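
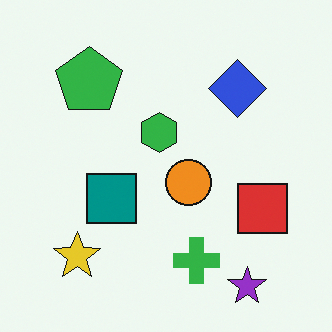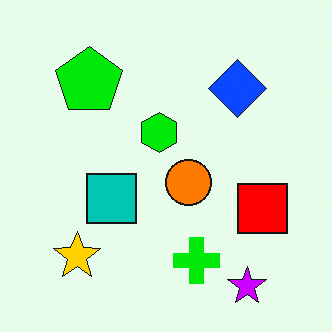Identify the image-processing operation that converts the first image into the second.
The transformation is: made much more vivid (saturation change).

All colors are more vivid — a global saturation change.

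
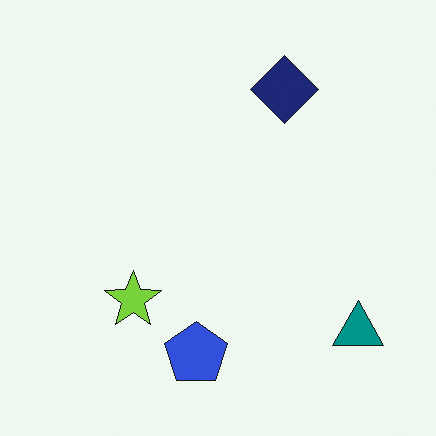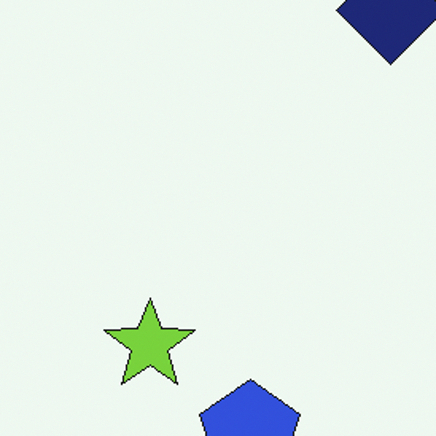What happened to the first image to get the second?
Cropped slightly and scaled back up.

The visible shapes are larger and the field of view is narrower; shapes near the original edges may be partly or wholly outside the frame — a crop-and-rescale.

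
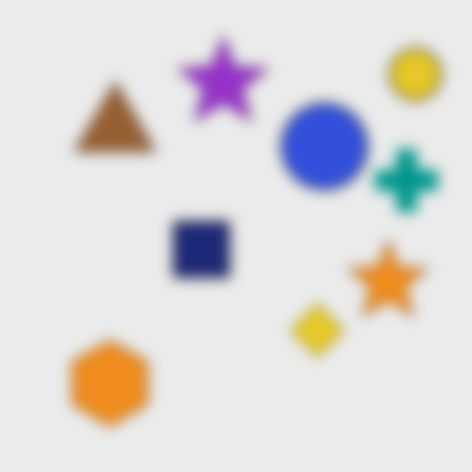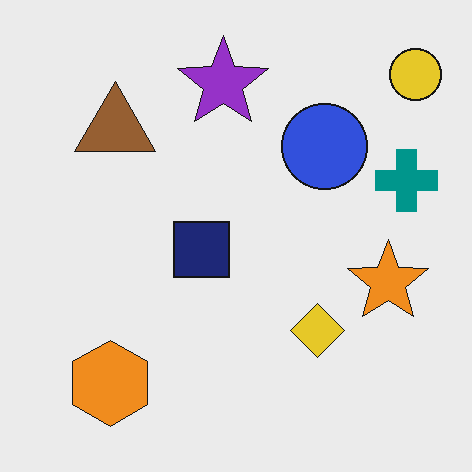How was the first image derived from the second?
Heavily blurred.

Shape edges and outlines are uniformly softened across the whole image.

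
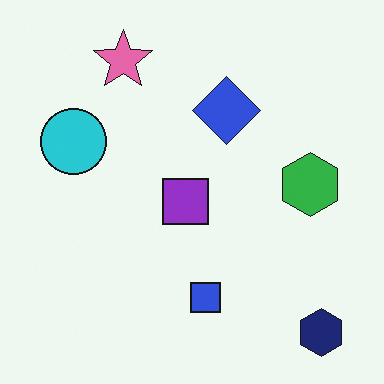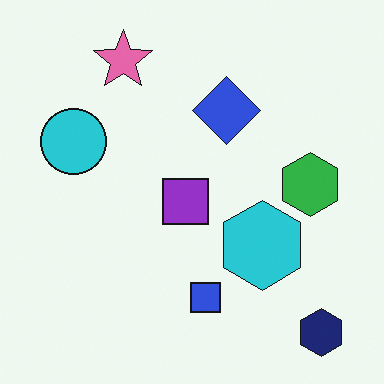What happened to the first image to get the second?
The second image is the first overlaid with an additional cyan hexagon.

A cyan hexagon appears in the second image that is absent from the first.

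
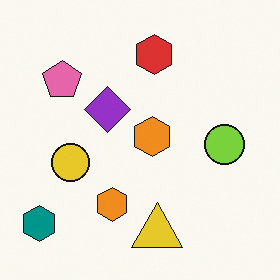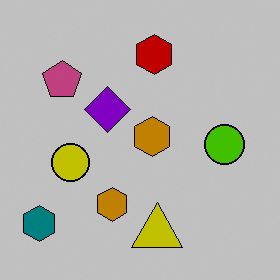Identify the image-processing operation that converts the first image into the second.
This is the original image heavily posterized to just a handful of flat colors.

Each flat color has snapped to a coarser quantized level — most visibly, the near-white background has dropped to a flat grey.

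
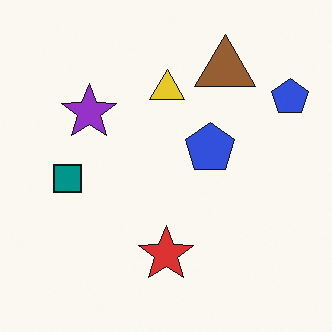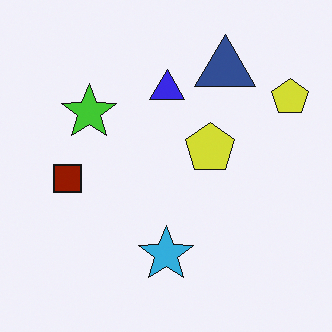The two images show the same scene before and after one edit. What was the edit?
The image was hue-shifted through roughly half the color wheel.

Every shape's color has rotated by the same amount around the hue wheel — a uniform hue shift.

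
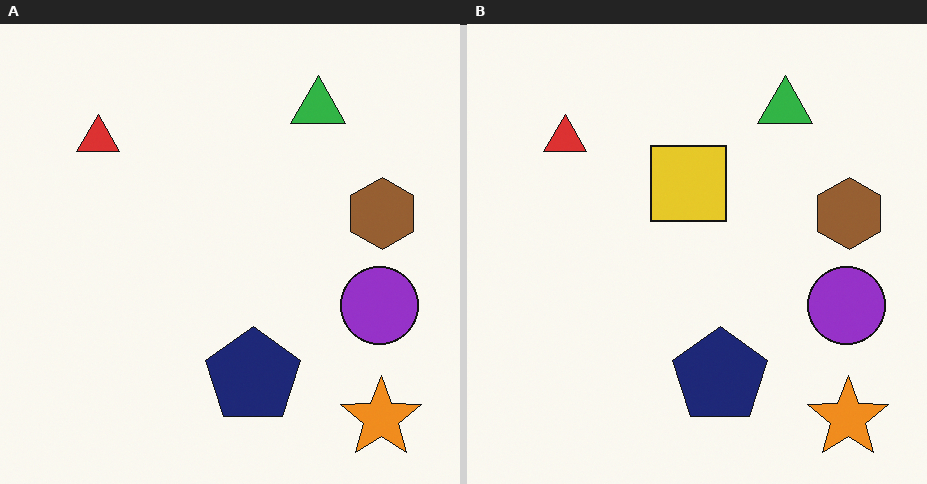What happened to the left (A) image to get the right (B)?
This is the original image overlaid with an additional yellow square.

A yellow square appears in the right (B) image that is absent from the left (A).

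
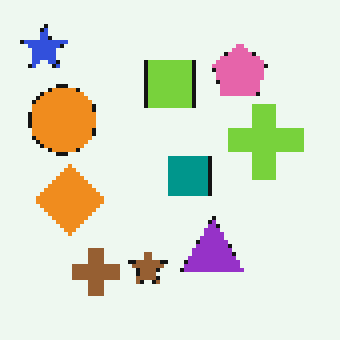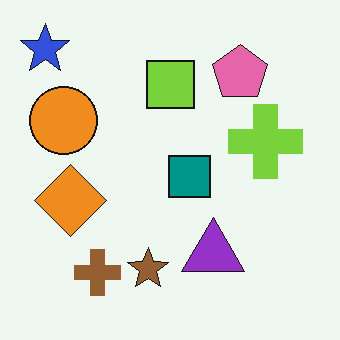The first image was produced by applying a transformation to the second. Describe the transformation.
Mildly pixelated.

Shapes are reduced to large square blocks; fine edges and outlines are lost — a downscale-then-upscale (mosaic) effect.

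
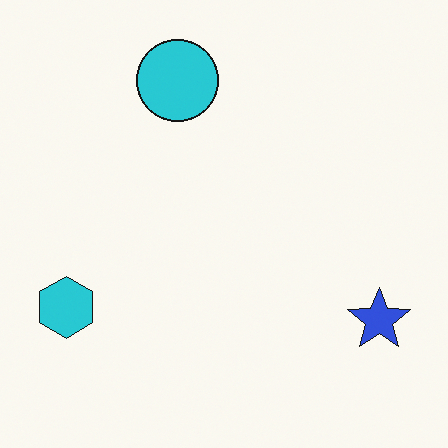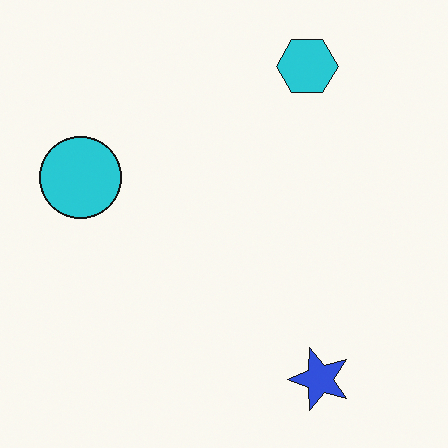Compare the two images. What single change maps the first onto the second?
The transformation is: transposed (reflected across the top-left ↔ bottom-right diagonal).

Shapes have swapped their row and column positions — what was in the top-right is now in the bottom-left — a diagonal reflection.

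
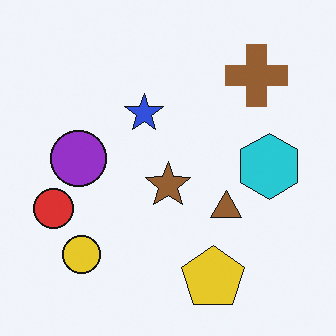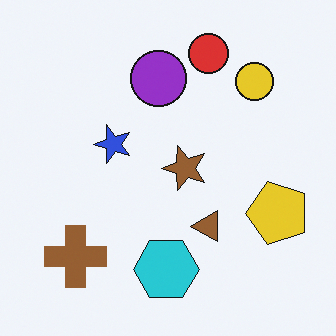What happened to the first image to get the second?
The second image is the first transposed (reflected across the top-left ↔ bottom-right diagonal).

Shapes have swapped their row and column positions — what was in the top-right is now in the bottom-left — a diagonal reflection.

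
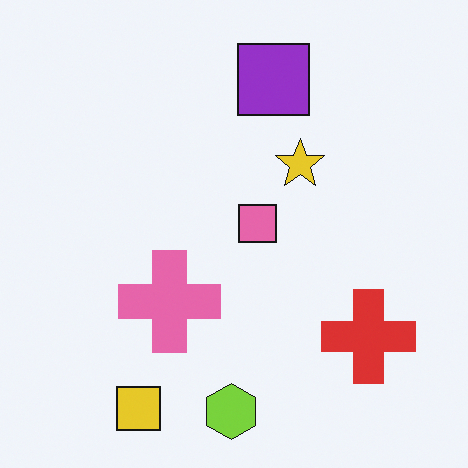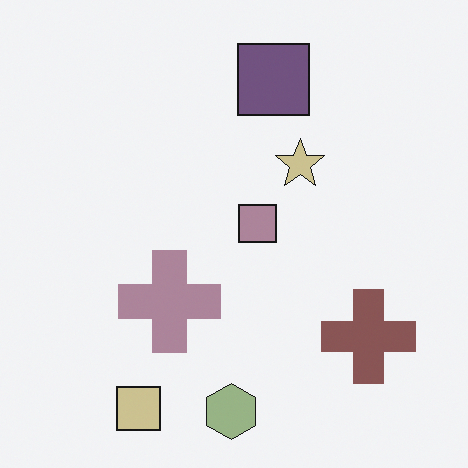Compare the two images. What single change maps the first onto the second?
This is the original image made much more muted (saturation change).

All colors are more muted and greyish — a global saturation change.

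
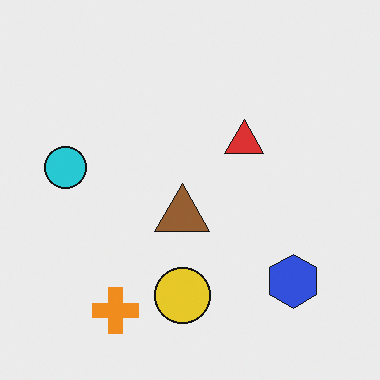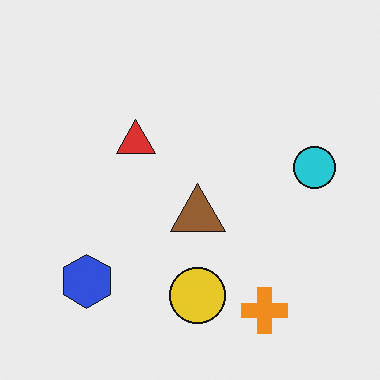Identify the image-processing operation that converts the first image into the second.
The transformation is: flipped horizontally (left ↔ right).

The cyan circle is in the left of the first image and the right of the second — shapes on opposite sides of the vertical midline have swapped in a mirror flip.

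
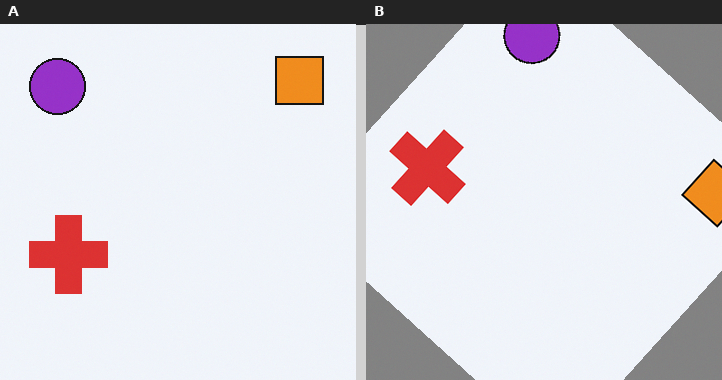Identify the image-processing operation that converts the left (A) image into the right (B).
This is the original image rotated clockwise by a large amount — several tens of degrees.

Every shape is tilted by the same angle and the image corners show triangular fill wedges — a whole-image rotation by a non-right angle.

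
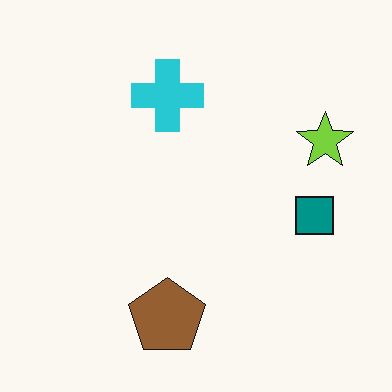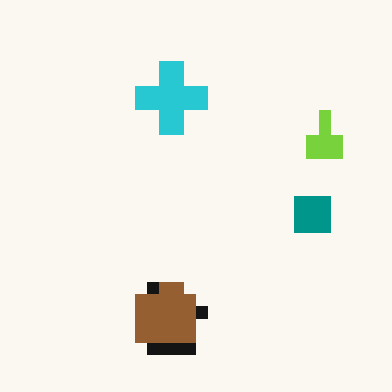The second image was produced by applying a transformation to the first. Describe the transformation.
It was coarsely pixelated.

Shapes are reduced to large square blocks; fine edges and outlines are lost — a downscale-then-upscale (mosaic) effect.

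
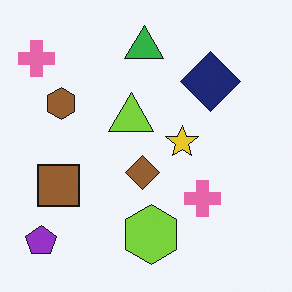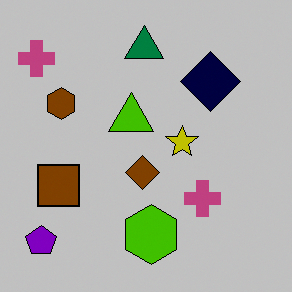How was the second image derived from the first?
This is the original image aggressively posterized.

Each flat color has snapped to a coarser quantized level — most visibly, the near-white background has dropped to a flat grey.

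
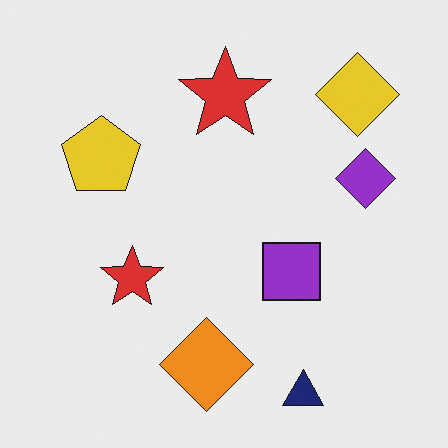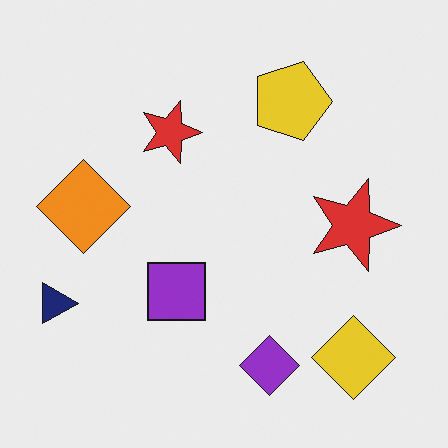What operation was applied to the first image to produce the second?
Rotated 90° clockwise.

The navy triangle sits in the bottom-right of the first image and the bottom-left of the second — consistent with a whole-image 90° clockwise rotation.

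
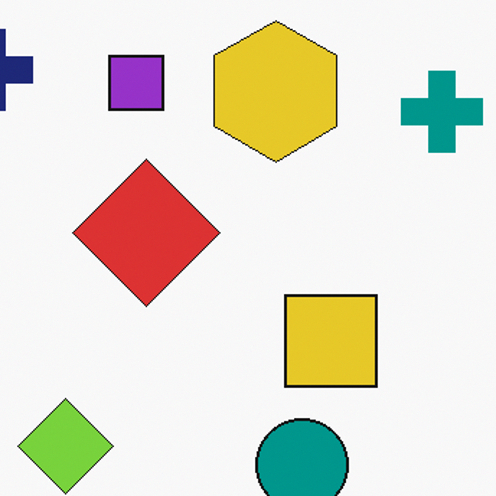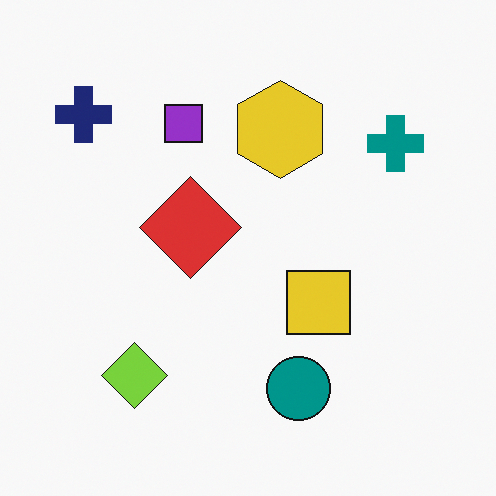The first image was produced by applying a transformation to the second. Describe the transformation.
This is the original image cropped slightly and scaled back up.

The visible shapes are larger and the field of view is narrower; shapes near the original edges may be partly or wholly outside the frame — a crop-and-rescale.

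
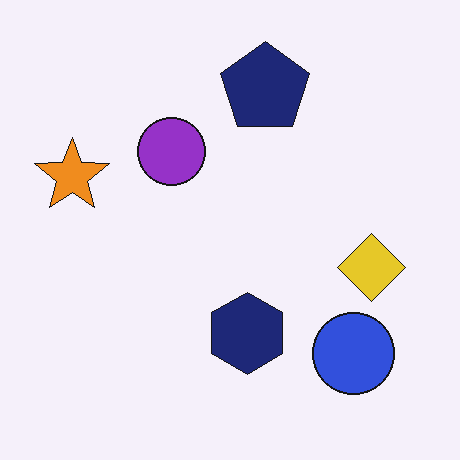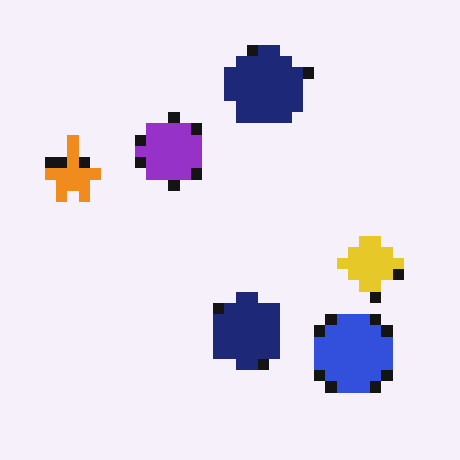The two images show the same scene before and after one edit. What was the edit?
The transformation is: heavily pixelated into large blocks.

Shapes are reduced to large square blocks; fine edges and outlines are lost — a downscale-then-upscale (mosaic) effect.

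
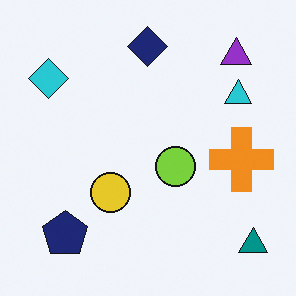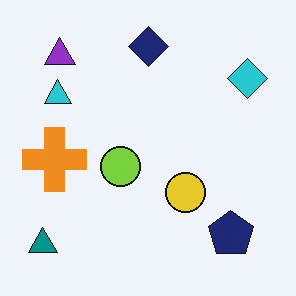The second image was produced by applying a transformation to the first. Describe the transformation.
The image was flipped horizontally (left ↔ right).

The teal triangle is in the bottom-right of the first image and the bottom-left of the second — shapes on opposite sides of the vertical midline have swapped in a mirror flip.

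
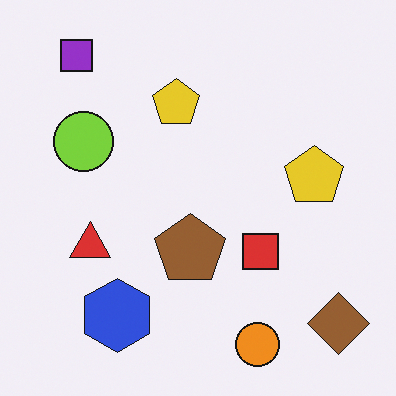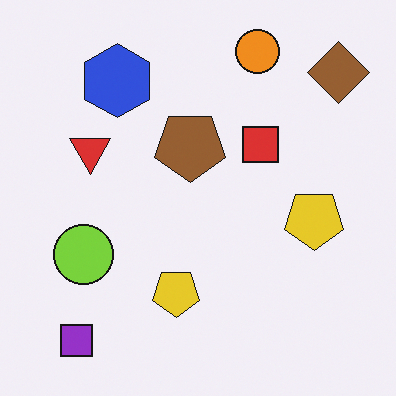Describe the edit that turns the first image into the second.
It was flipped vertically (top ↔ bottom).

The orange circle is in the bottom of the first image and the top of the second — shapes on opposite sides of the horizontal midline have swapped in a mirror flip.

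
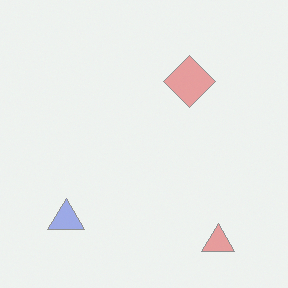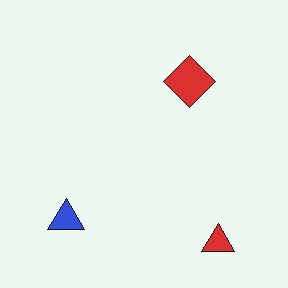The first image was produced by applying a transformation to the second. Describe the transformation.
It was given much lower contrast.

Tones are pushed toward mid-grey across the whole image — a global contrast change.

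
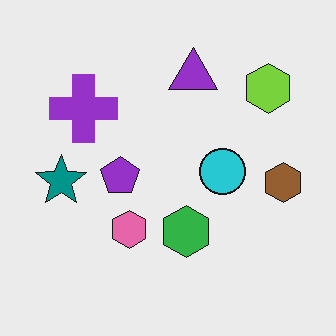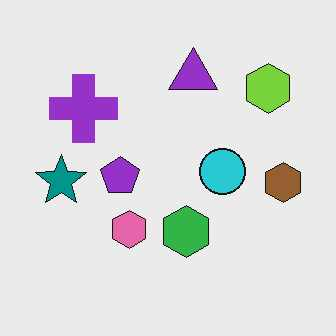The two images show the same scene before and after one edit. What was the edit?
This is the original image given moderate JPEG compression.

Blocky 8×8 compression artifacts appear around shape edges and the flat background shows ringing — characteristic JPEG degradation.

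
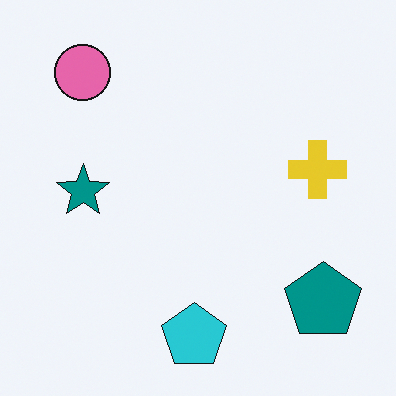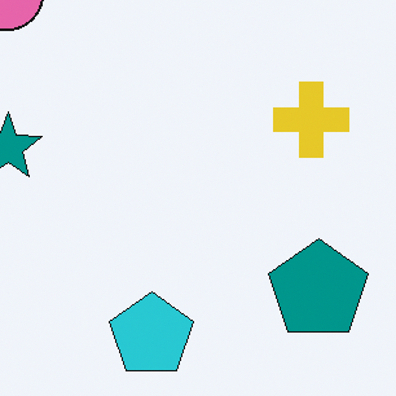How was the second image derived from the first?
The second image is the first cropped slightly and scaled back up.

The visible shapes are larger and the field of view is narrower; shapes near the original edges may be partly or wholly outside the frame — a crop-and-rescale.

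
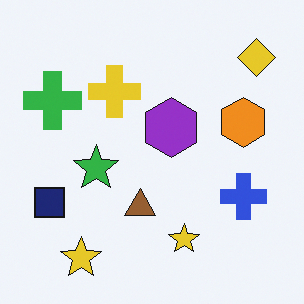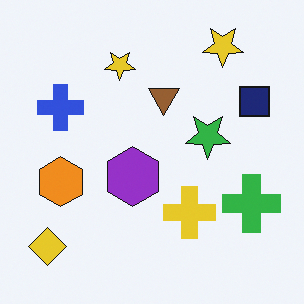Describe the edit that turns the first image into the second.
It was rotated 180°.

The yellow diamond sits in the top-right of the first image and the bottom-left of the second — consistent with a whole-image 180° rotation.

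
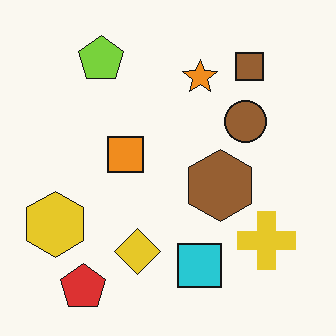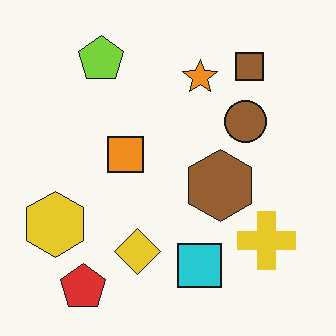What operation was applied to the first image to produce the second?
It was given moderate JPEG compression.

Blocky 8×8 compression artifacts appear around shape edges and the flat background shows ringing — characteristic JPEG degradation.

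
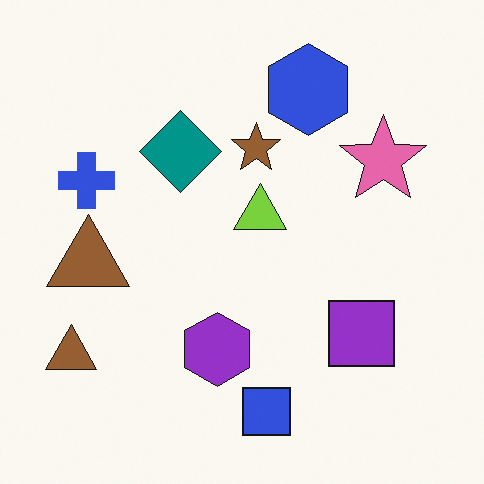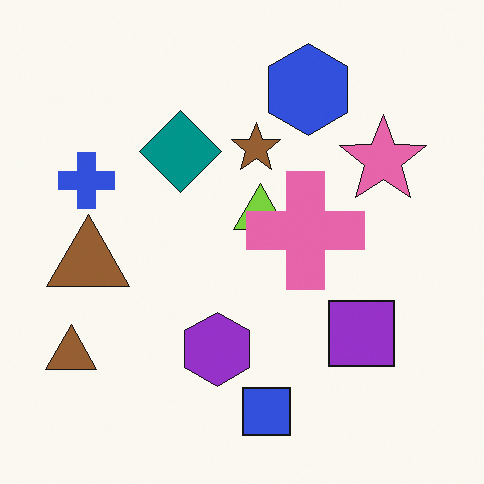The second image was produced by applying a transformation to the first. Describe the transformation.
This is the original image overlaid with an additional pink cross.

A pink cross appears in the second image that is absent from the first.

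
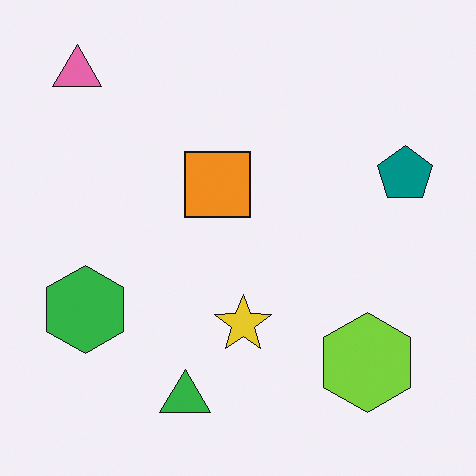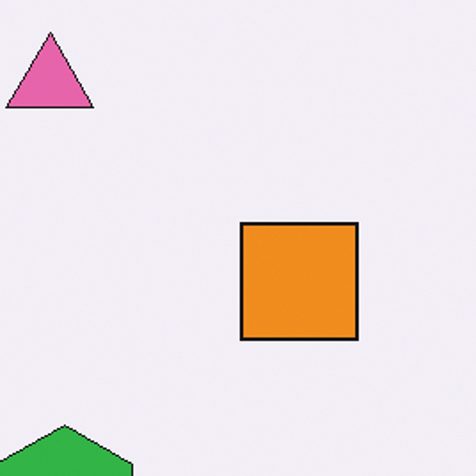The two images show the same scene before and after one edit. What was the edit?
This is the original image cropped to a noticeably smaller region and rescaled.

The visible shapes are larger and the field of view is narrower; shapes near the original edges may be partly or wholly outside the frame — a crop-and-rescale.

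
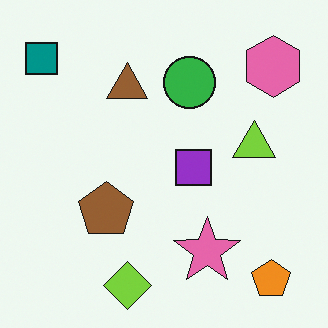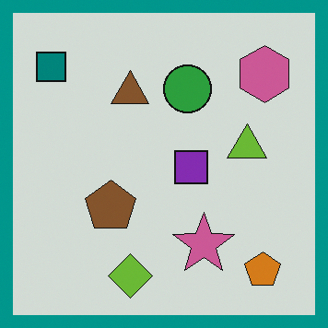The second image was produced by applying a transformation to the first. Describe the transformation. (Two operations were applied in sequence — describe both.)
The transformation is: darkened a little, then framed with a teal border.

Every pixel — background and shapes alike — is uniformly darkened. A solid teal frame runs around the edge of the second image, with the content slightly shrunk inside it.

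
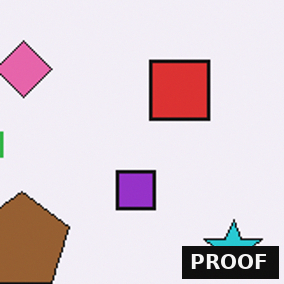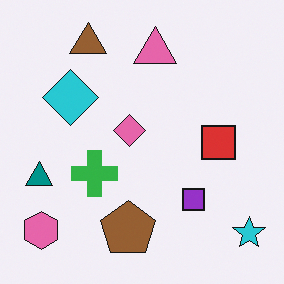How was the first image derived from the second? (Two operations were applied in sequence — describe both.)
The image was cropped to a noticeably smaller region and rescaled, then watermarked with the text "PROOF" in the lower-right corner.

The visible shapes are larger and the field of view is narrower; shapes near the original edges may be partly or wholly outside the frame — a crop-and-rescale. A dark label reading "PROOF" appears in the lower-right corner.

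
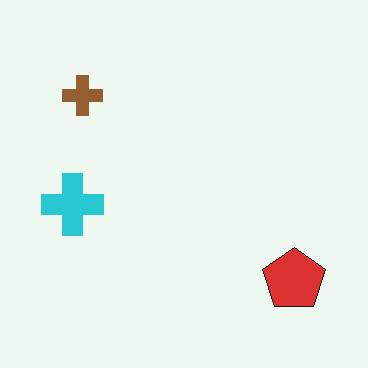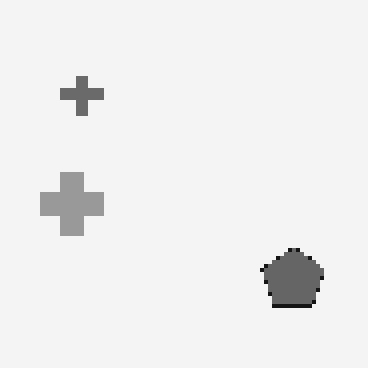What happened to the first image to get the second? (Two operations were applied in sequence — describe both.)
The second image is the first converted to grayscale, then lightly pixelated (a mild mosaic effect).

All color is removed — every shape is now a shade of grey. Shapes are reduced to large square blocks; fine edges and outlines are lost — a downscale-then-upscale (mosaic) effect.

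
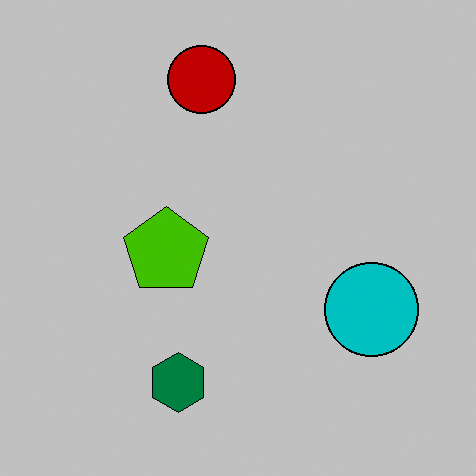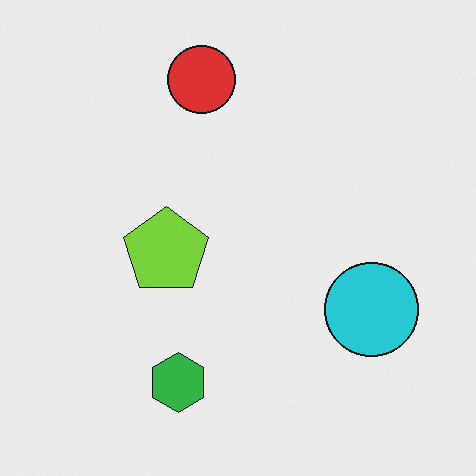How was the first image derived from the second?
This is the original image heavily posterized to just a handful of flat colors.

Each flat color has snapped to a coarser quantized level — most visibly, the near-white background has dropped to a flat grey.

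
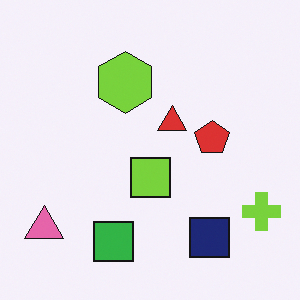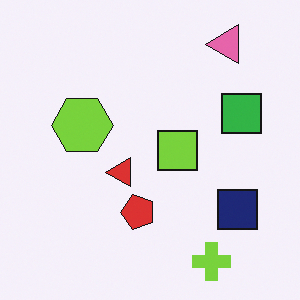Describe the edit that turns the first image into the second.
The transformation is: transposed (reflected across the top-left ↔ bottom-right diagonal).

Shapes have swapped their row and column positions — what was in the top-right is now in the bottom-left — a diagonal reflection.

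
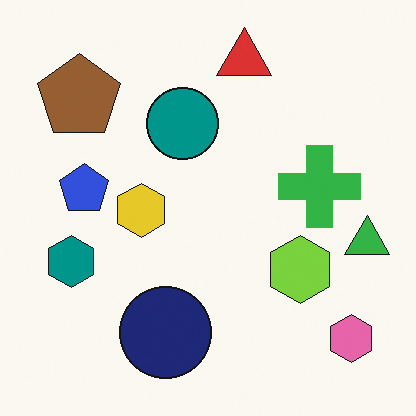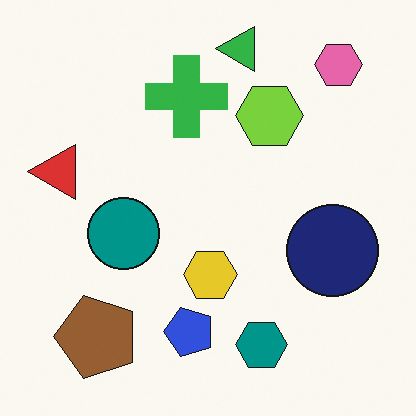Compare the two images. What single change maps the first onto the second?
The image was rotated 90° counter-clockwise.

The pink hexagon sits in the bottom-right of the first image and the top-right of the second — consistent with a whole-image 90° counter-clockwise rotation.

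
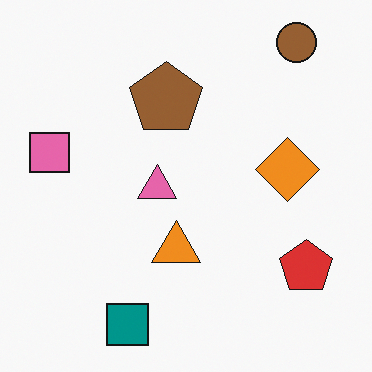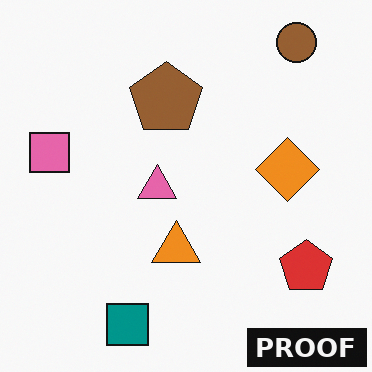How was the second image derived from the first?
The second image is the first watermarked with the text "PROOF" in the lower-right corner.

A dark label reading "PROOF" appears in the lower-right corner.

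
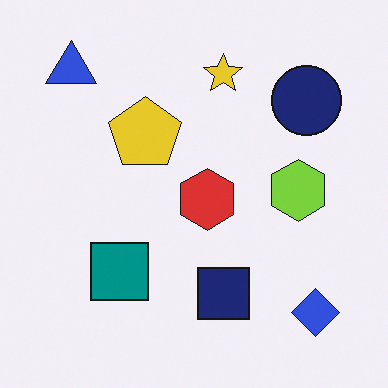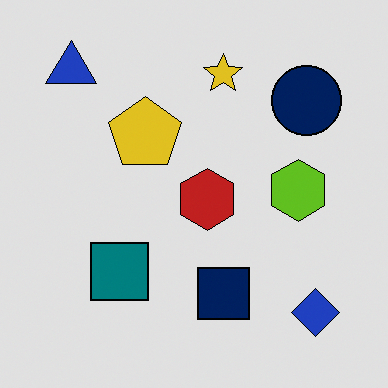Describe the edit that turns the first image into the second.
The second image is the first posterized to a reduced palette.

Each flat color has snapped to a coarser quantized level — most visibly, the near-white background has dropped to a flat grey.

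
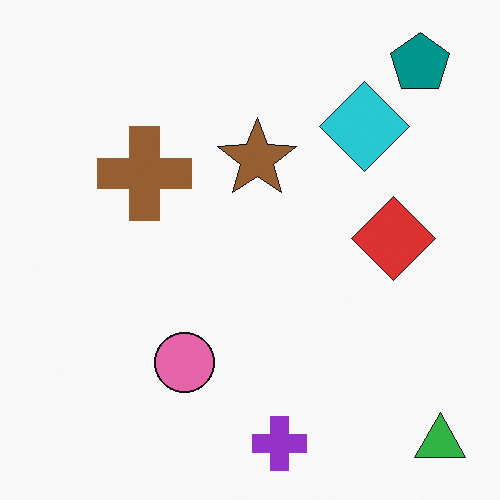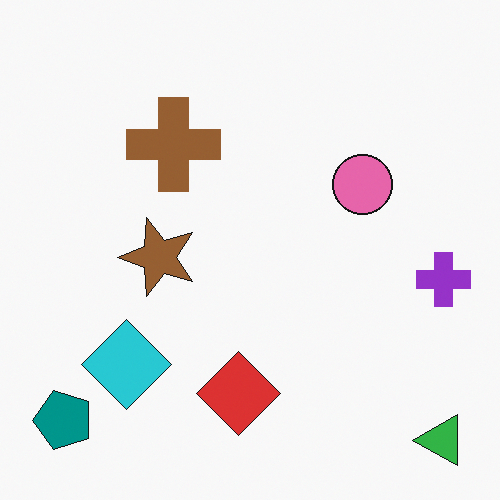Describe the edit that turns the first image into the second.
This is the original image transposed (reflected across the top-left ↔ bottom-right diagonal).

Shapes have swapped their row and column positions — what was in the top-right is now in the bottom-left — a diagonal reflection.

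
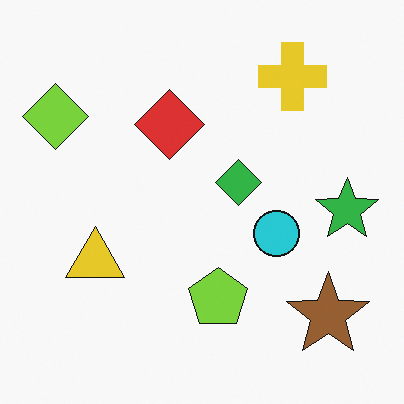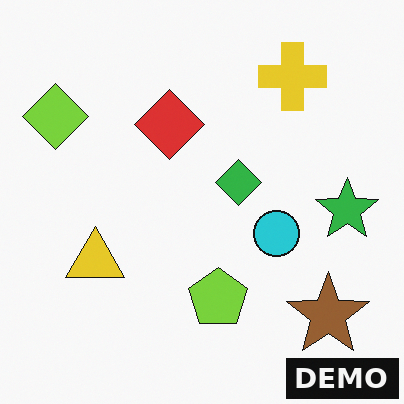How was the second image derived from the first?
This is the original image watermarked with the text "DEMO" in the lower-right corner.

A dark label reading "DEMO" appears in the lower-right corner.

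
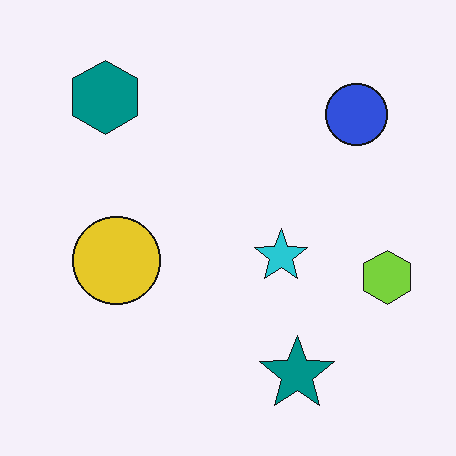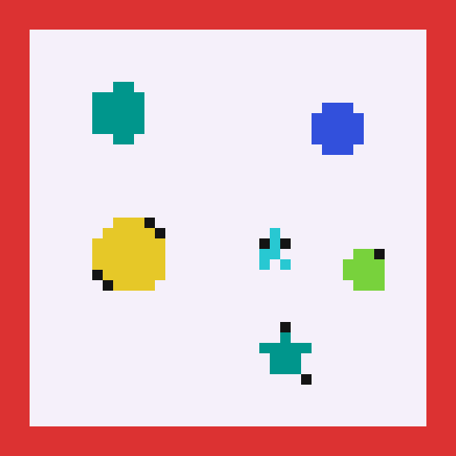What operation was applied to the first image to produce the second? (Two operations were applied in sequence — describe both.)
The transformation is: heavily pixelated into large blocks, then framed with a red border.

Shapes are reduced to large square blocks; fine edges and outlines are lost — a downscale-then-upscale (mosaic) effect. A solid red frame runs around the edge of the second image, with the content slightly shrunk inside it.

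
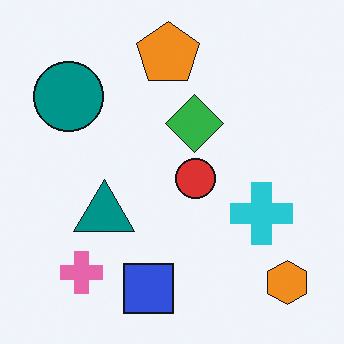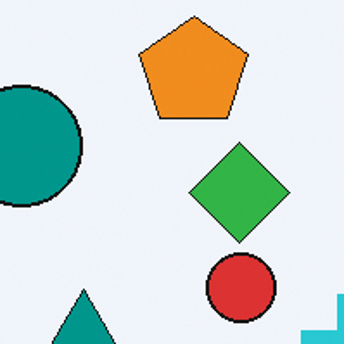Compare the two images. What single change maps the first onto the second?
The transformation is: cropped tightly and scaled back up.

The visible shapes are larger and the field of view is narrower; shapes near the original edges may be partly or wholly outside the frame — a crop-and-rescale.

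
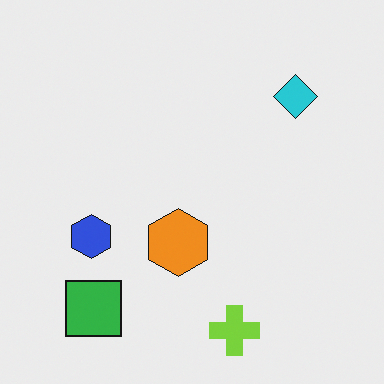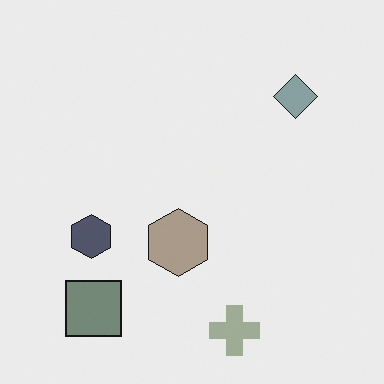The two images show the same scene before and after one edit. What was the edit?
The second image is the first made much more muted (saturation change).

All colors are more muted and greyish — a global saturation change.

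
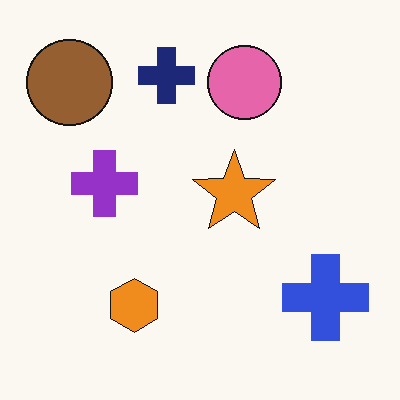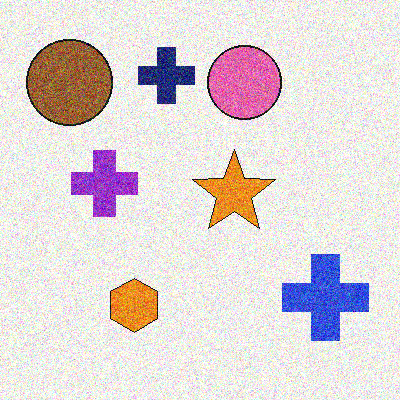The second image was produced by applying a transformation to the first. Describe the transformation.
Degraded with strong gaussian noise.

Random speckle covers the whole image, including the flat background.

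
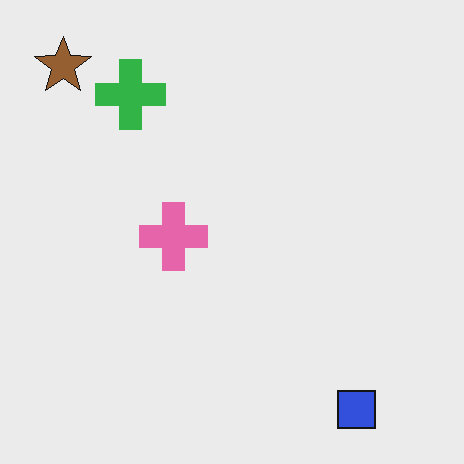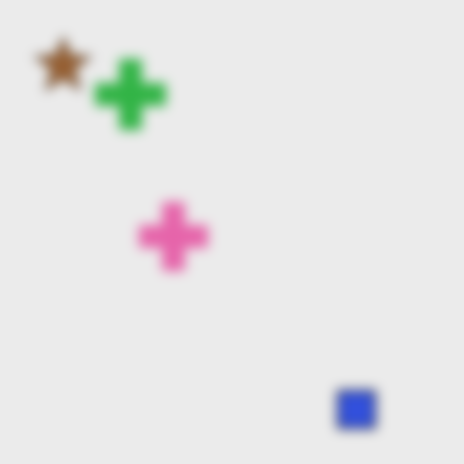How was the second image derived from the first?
The transformation is: strongly gaussian-blurred.

Shape edges and outlines are uniformly softened across the whole image.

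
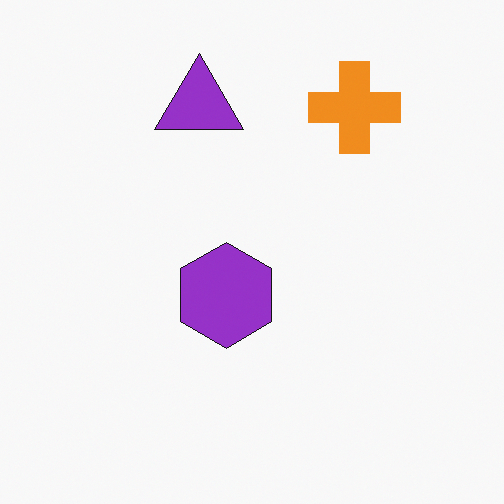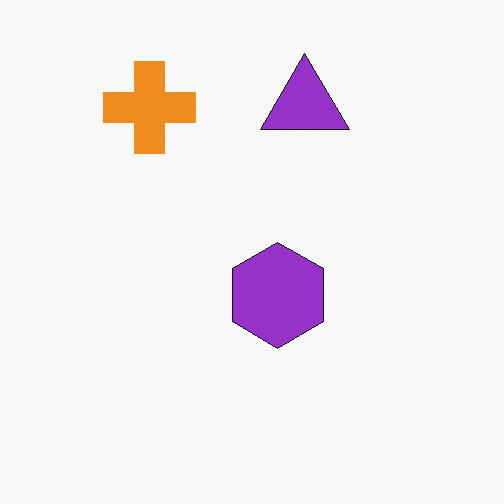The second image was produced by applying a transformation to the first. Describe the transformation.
The transformation is: flipped horizontally (left ↔ right).

The orange cross is in the top-right of the first image and the top-left of the second — shapes on opposite sides of the vertical midline have swapped in a mirror flip.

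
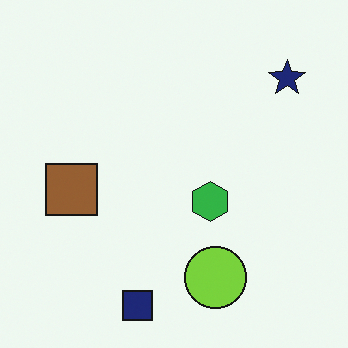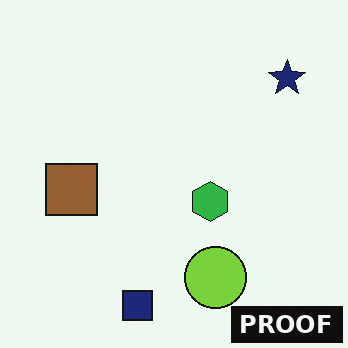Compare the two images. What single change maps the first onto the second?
Watermarked with the text "PROOF" in the lower-right corner.

A dark label reading "PROOF" appears in the lower-right corner.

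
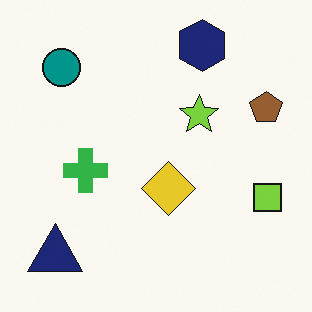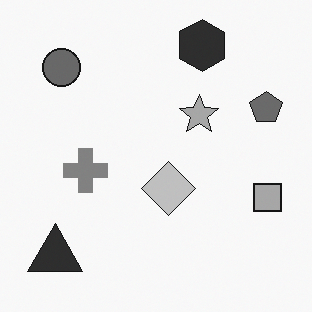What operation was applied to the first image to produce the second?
The transformation is: converted to grayscale.

All color is removed — every shape is now a shade of grey.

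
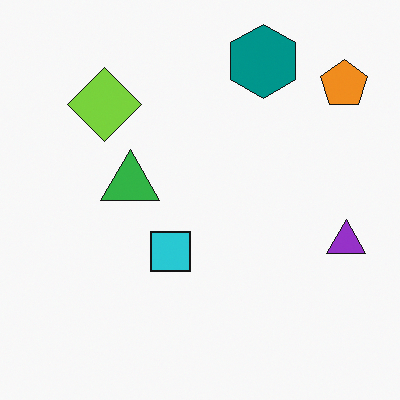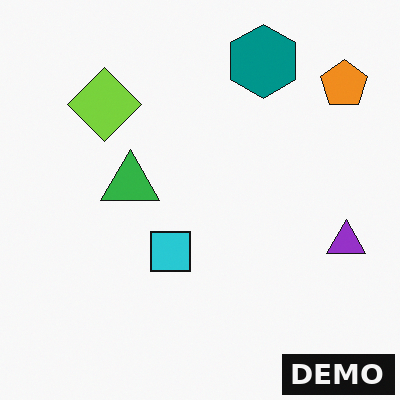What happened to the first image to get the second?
It was watermarked with the text "DEMO" in the lower-right corner.

A dark label reading "DEMO" appears in the lower-right corner.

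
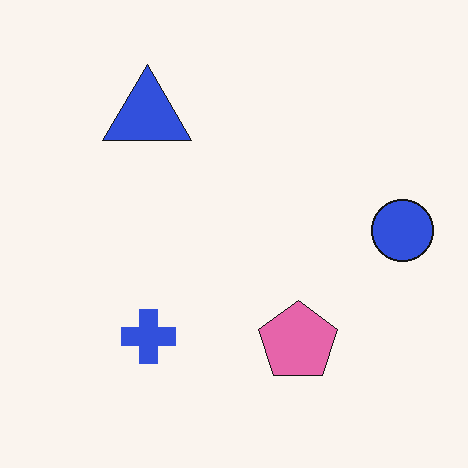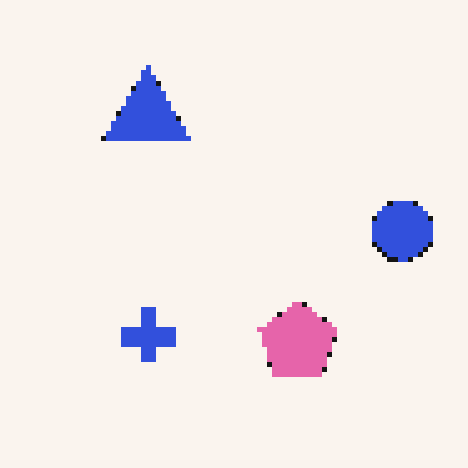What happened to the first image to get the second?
The second image is the first lightly pixelated (a mild mosaic effect).

Shapes are reduced to large square blocks; fine edges and outlines are lost — a downscale-then-upscale (mosaic) effect.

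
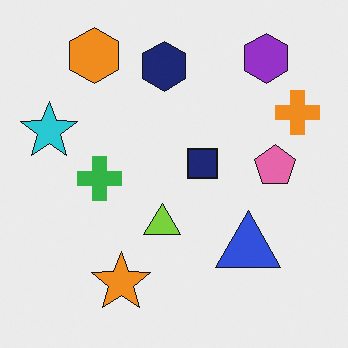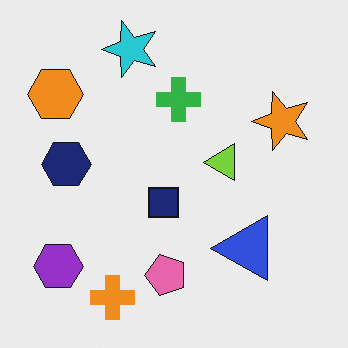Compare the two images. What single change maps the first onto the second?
It was transposed (reflected across the top-left ↔ bottom-right diagonal).

Shapes have swapped their row and column positions — what was in the top-right is now in the bottom-left — a diagonal reflection.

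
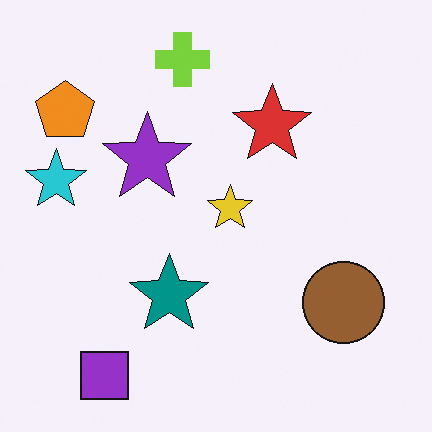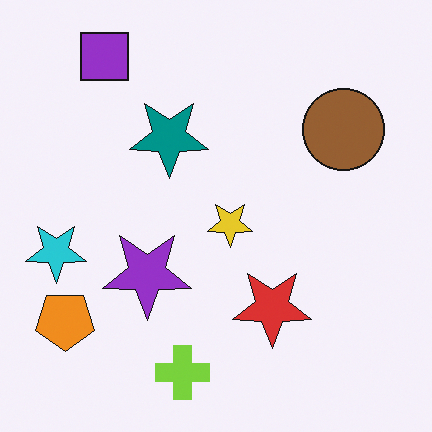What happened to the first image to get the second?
The transformation is: flipped vertically (top ↔ bottom).

The purple square is in the bottom-left of the first image and the top-left of the second — shapes on opposite sides of the horizontal midline have swapped in a mirror flip.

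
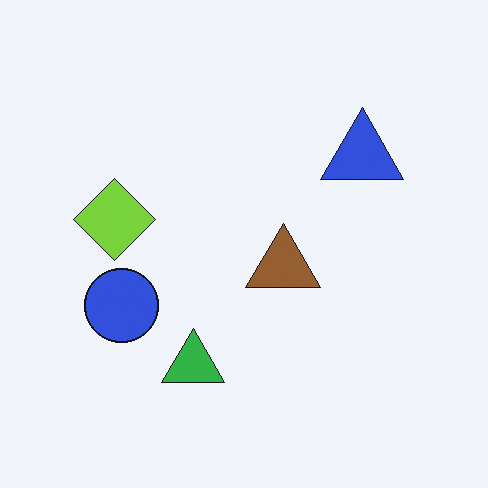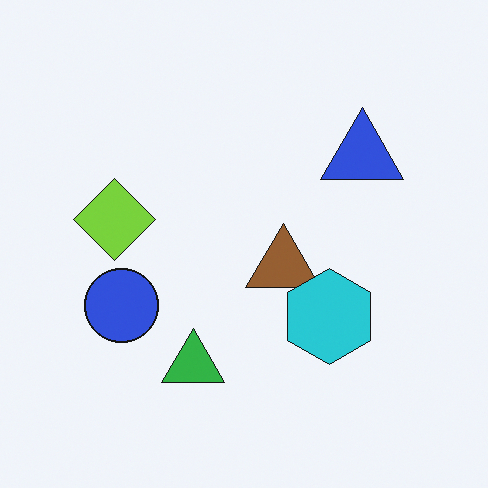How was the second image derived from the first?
This is the original image overlaid with an additional cyan hexagon.

A cyan hexagon appears in the second image that is absent from the first.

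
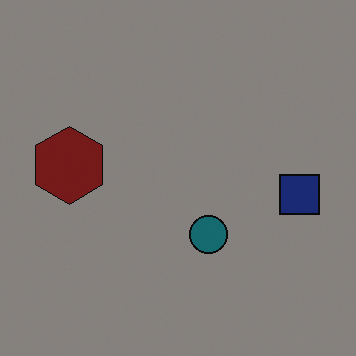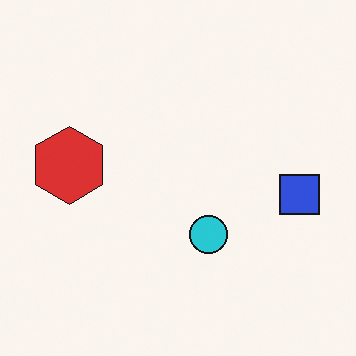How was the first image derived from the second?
The image was substantially darkened.

Every pixel — background and shapes alike — is uniformly darkened.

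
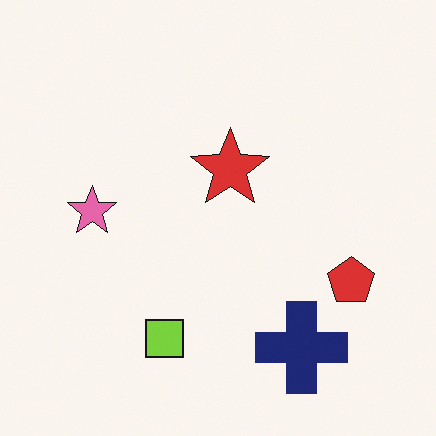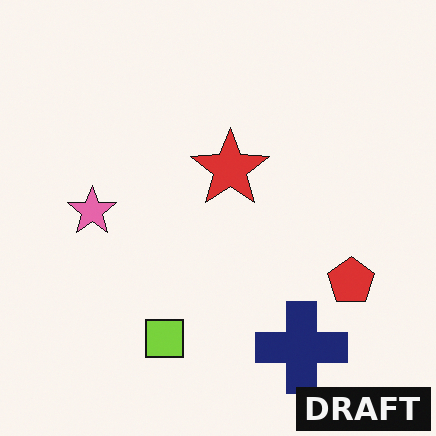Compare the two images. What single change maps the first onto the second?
The second image is the first watermarked with the text "DRAFT" in the lower-right corner.

A dark label reading "DRAFT" appears in the lower-right corner.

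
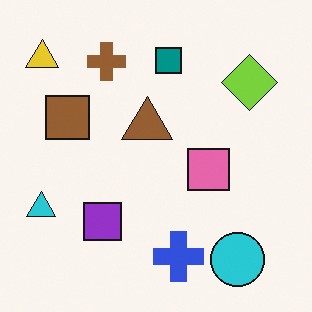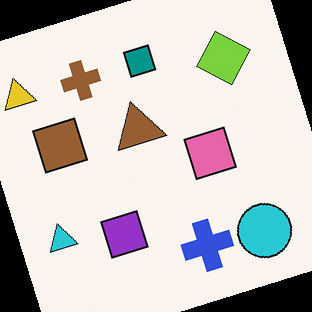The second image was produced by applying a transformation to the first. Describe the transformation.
The image was rotated counter-clockwise by a clearly visible amount.

Every shape is tilted by the same angle and the image corners show triangular fill wedges — a whole-image rotation by a non-right angle.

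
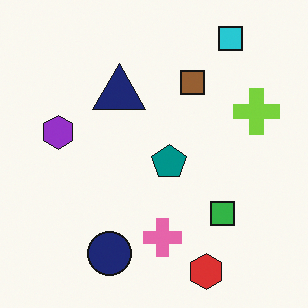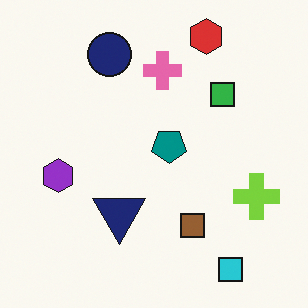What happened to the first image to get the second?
It was flipped vertically (top ↔ bottom).

The red hexagon is in the bottom-right of the first image and the top-right of the second — shapes on opposite sides of the horizontal midline have swapped in a mirror flip.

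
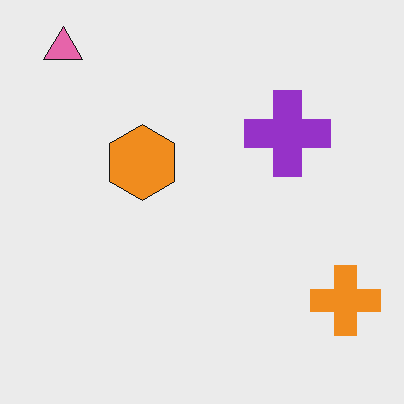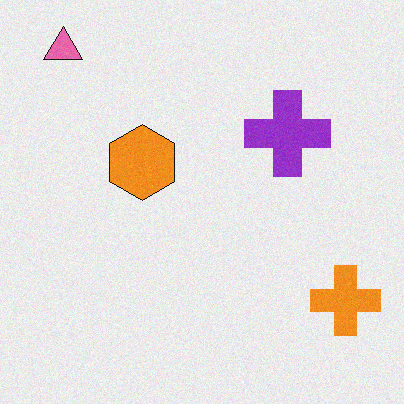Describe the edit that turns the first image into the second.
The image was degraded with subtle gaussian noise.

Random speckle covers the whole image, including the flat background.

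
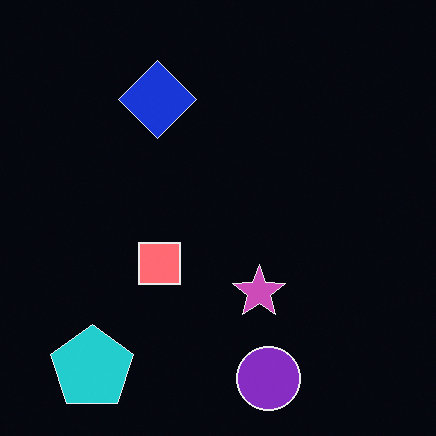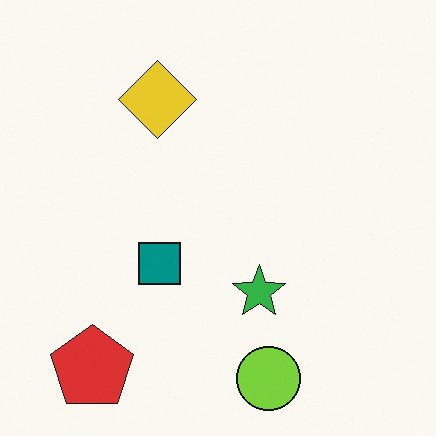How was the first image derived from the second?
It was color-inverted (negative).

The light background has become dark and every shape's color is its complement — a photographic negative.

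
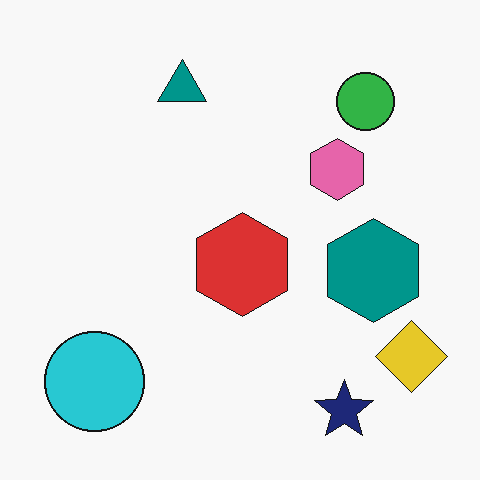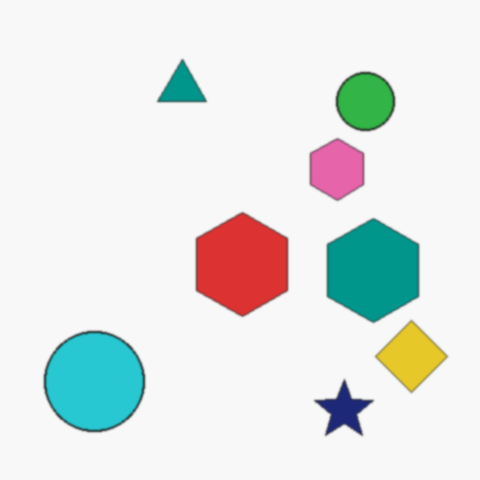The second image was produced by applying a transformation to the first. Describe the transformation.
It was lightly blurred.

Shape edges and outlines are uniformly softened across the whole image.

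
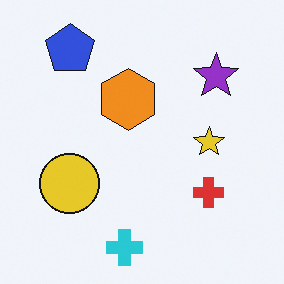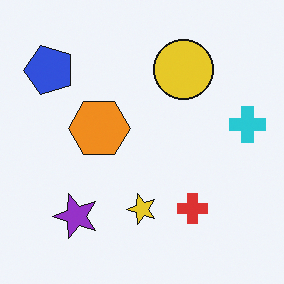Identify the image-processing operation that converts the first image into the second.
It was transposed (reflected across the top-left ↔ bottom-right diagonal).

Shapes have swapped their row and column positions — what was in the top-right is now in the bottom-left — a diagonal reflection.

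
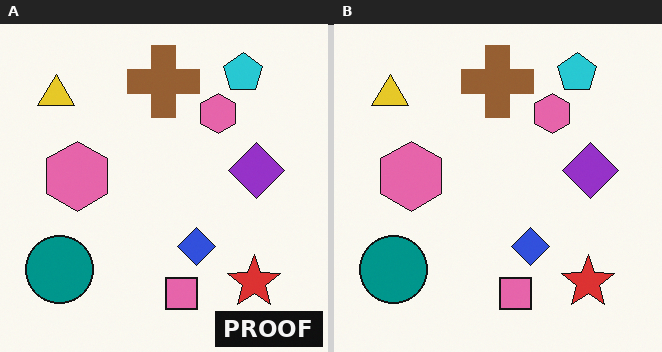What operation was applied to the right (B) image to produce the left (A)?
It was watermarked with the text "PROOF" in the lower-right corner.

A dark label reading "PROOF" appears in the lower-right corner.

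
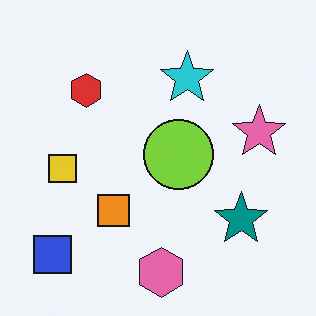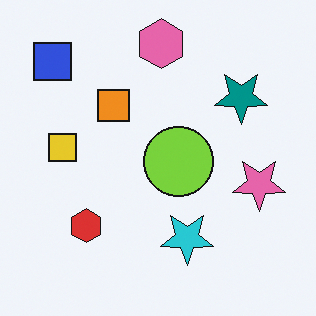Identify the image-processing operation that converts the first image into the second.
This is the original image flipped vertically (top ↔ bottom).

The pink hexagon is in the bottom of the first image and the top of the second — shapes on opposite sides of the horizontal midline have swapped in a mirror flip.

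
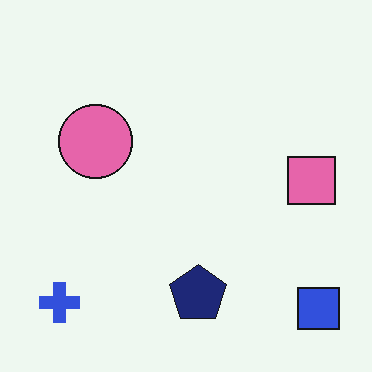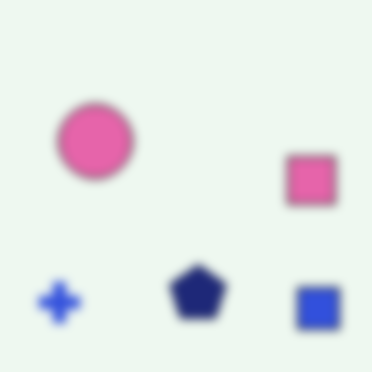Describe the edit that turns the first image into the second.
The image was heavily blurred.

Shape edges and outlines are uniformly softened across the whole image.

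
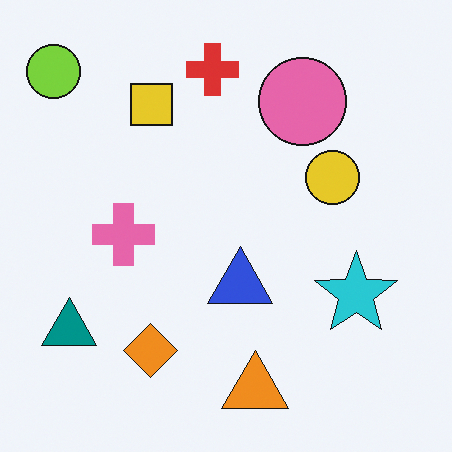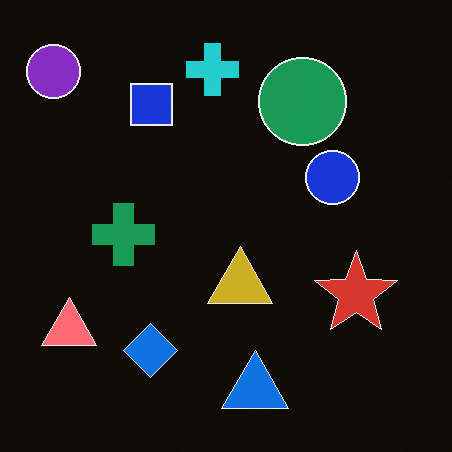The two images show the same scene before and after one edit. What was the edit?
The second image is the first color-inverted (negative).

The light background has become dark and every shape's color is its complement — a photographic negative.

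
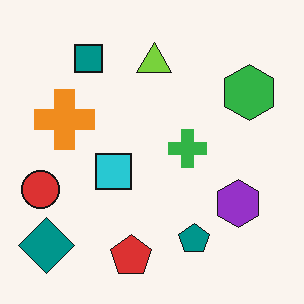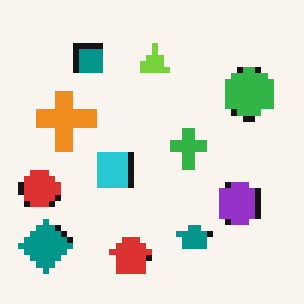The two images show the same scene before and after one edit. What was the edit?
The transformation is: pixelated into visible square blocks.

Shapes are reduced to large square blocks; fine edges and outlines are lost — a downscale-then-upscale (mosaic) effect.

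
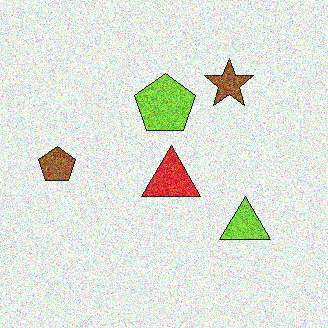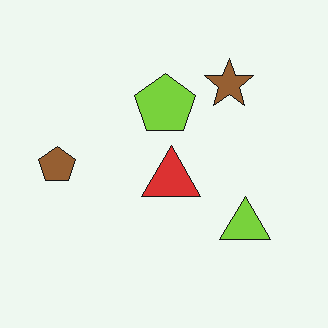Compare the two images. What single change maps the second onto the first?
The image was degraded with strong gaussian noise.

Random speckle covers the whole image, including the flat background.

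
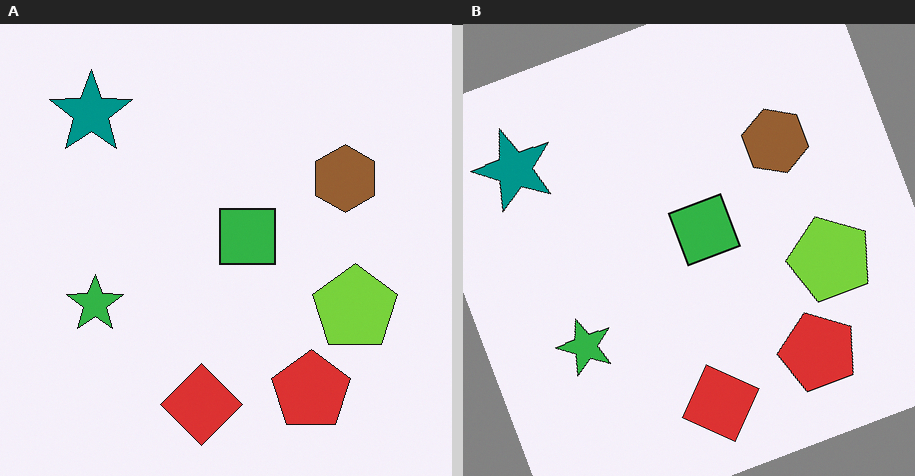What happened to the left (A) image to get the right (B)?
This is the original image rotated counter-clockwise by a clearly visible amount.

Every shape is tilted by the same angle and the image corners show triangular fill wedges — a whole-image rotation by a non-right angle.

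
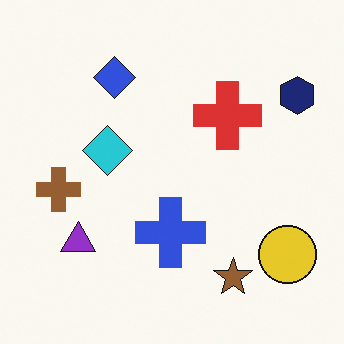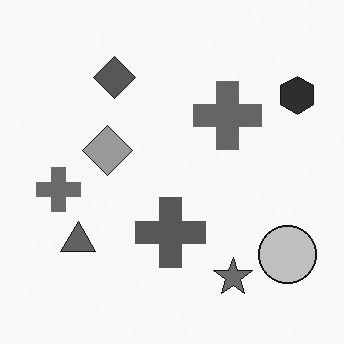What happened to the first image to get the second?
The transformation is: converted to grayscale.

All color is removed — every shape is now a shade of grey.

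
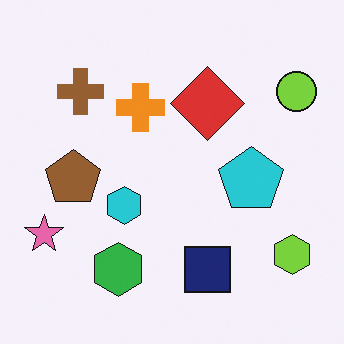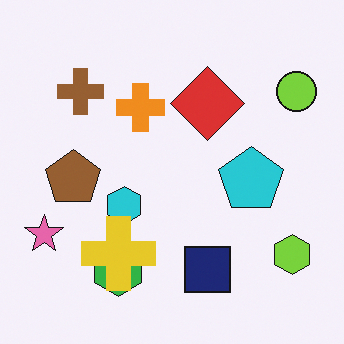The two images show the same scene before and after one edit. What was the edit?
This is the original image overlaid with an additional yellow cross.

A yellow cross appears in the second image that is absent from the first.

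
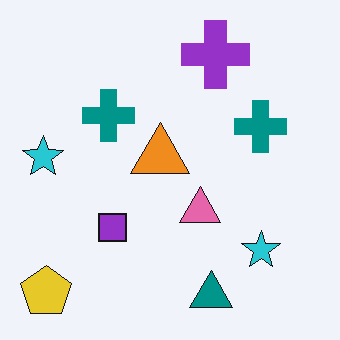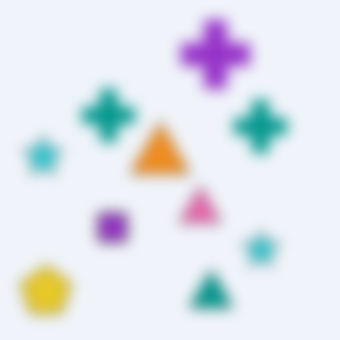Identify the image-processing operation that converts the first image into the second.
Strongly gaussian-blurred.

Shape edges and outlines are uniformly softened across the whole image.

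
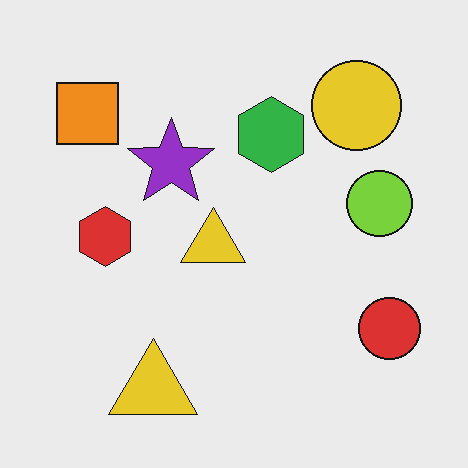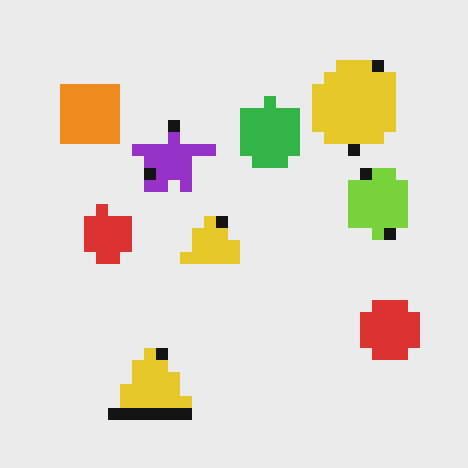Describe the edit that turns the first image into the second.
The image was heavily pixelated into large blocks.

Shapes are reduced to large square blocks; fine edges and outlines are lost — a downscale-then-upscale (mosaic) effect.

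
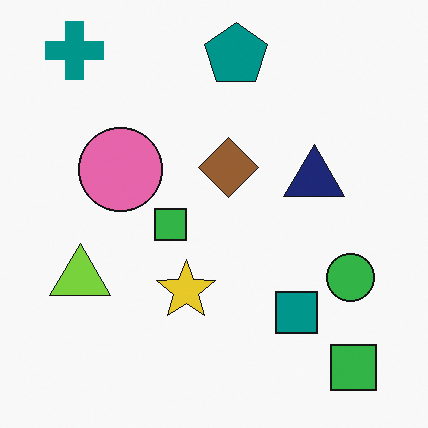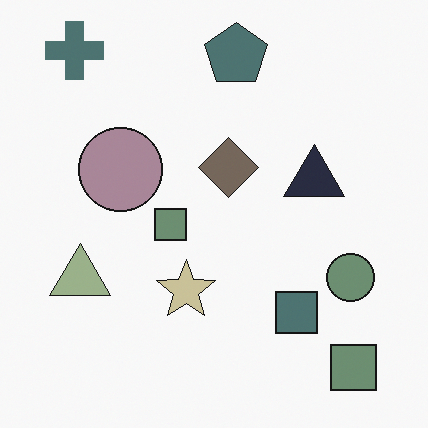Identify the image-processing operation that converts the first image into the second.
This is the original image heavily desaturated.

All colors are more muted and greyish — a global saturation change.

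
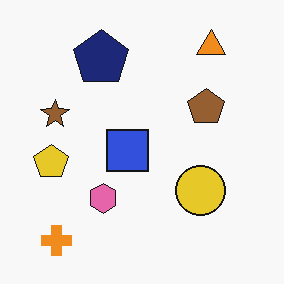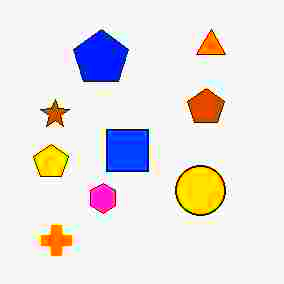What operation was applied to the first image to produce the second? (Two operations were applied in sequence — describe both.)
The transformation is: degraded with heavy JPEG compression, then made much more vivid (saturation change).

Blocky 8×8 compression artifacts appear around shape edges and the flat background shows ringing — characteristic JPEG degradation. All colors are more vivid — a global saturation change.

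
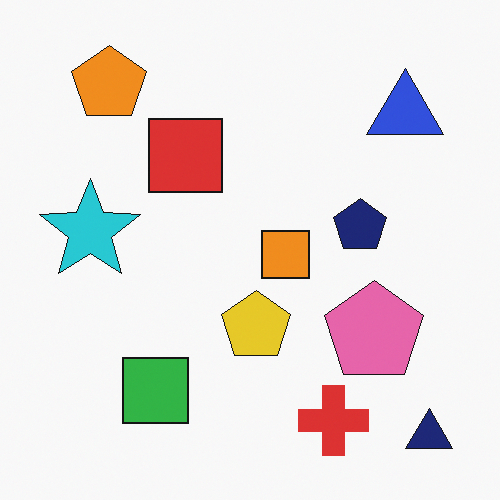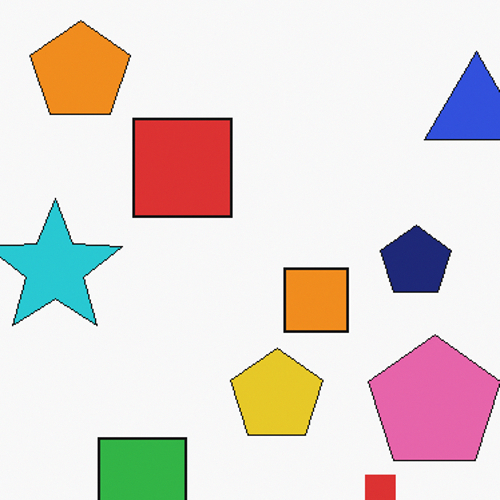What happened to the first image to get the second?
This is the original image cropped slightly and scaled back up.

The visible shapes are larger and the field of view is narrower; shapes near the original edges may be partly or wholly outside the frame — a crop-and-rescale.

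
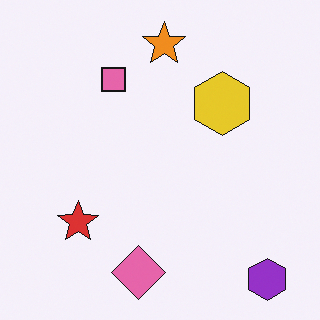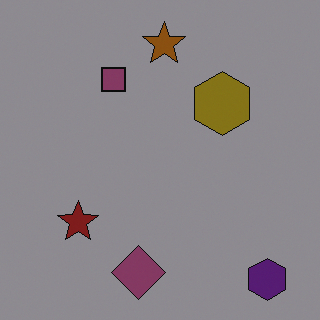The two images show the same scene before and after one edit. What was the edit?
The second image is the first darkened a lot.

Every pixel — background and shapes alike — is uniformly darkened.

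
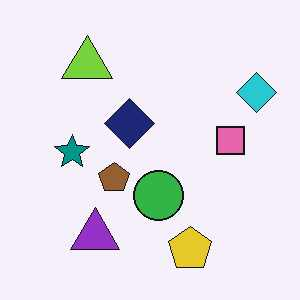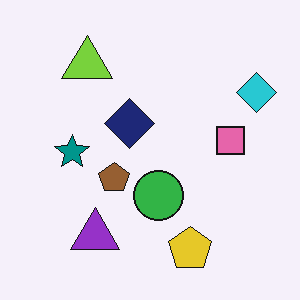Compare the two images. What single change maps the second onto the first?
It was JPEG-compressed with visible artifacts.

Blocky 8×8 compression artifacts appear around shape edges and the flat background shows ringing — characteristic JPEG degradation.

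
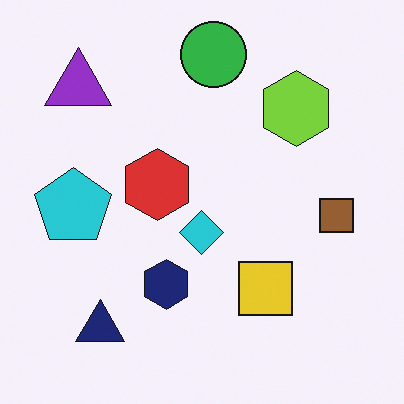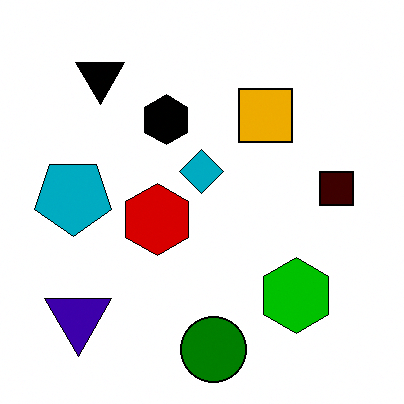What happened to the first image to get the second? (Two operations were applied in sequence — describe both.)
The second image is the first boosted in contrast, then flipped vertically (top ↔ bottom).

Tones are pushed away from mid-grey across the whole image — a global contrast change. The green circle is in the top of the first image and the bottom of the second — shapes on opposite sides of the horizontal midline have swapped in a mirror flip.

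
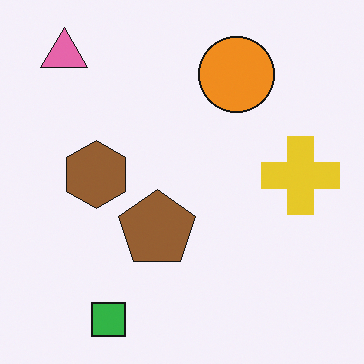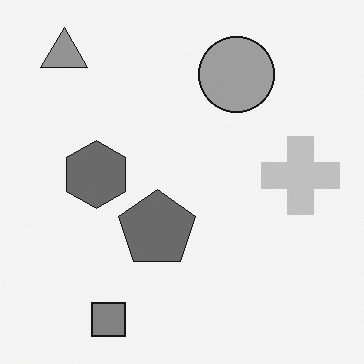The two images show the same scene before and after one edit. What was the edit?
Converted to grayscale.

All color is removed — every shape is now a shade of grey.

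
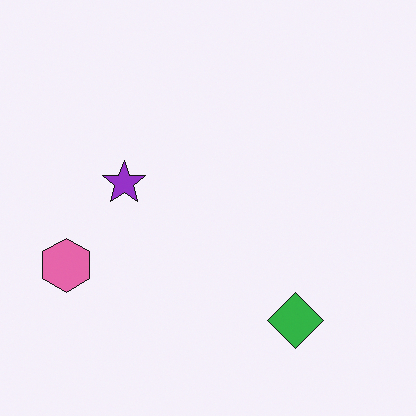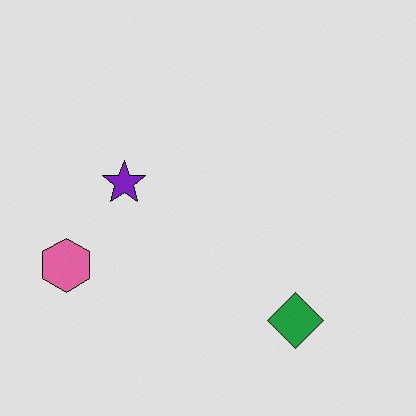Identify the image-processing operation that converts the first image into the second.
Moderately posterized.

Each flat color has snapped to a coarser quantized level — most visibly, the near-white background has dropped to a flat grey.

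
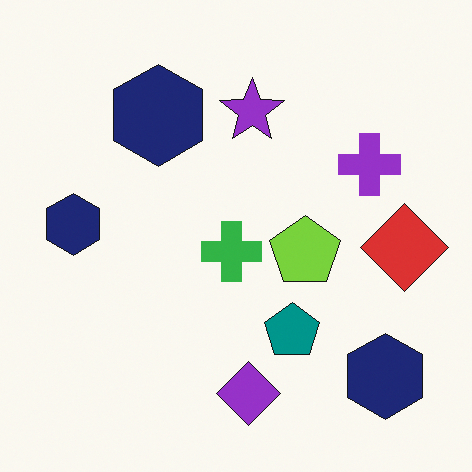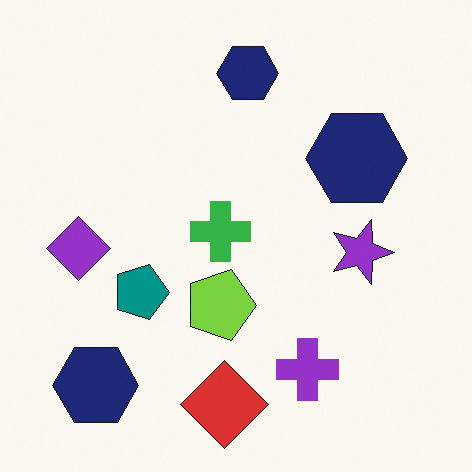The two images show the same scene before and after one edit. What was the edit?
The image was rotated 90° clockwise.

The red diamond sits in the right of the first image and the bottom of the second — consistent with a whole-image 90° clockwise rotation.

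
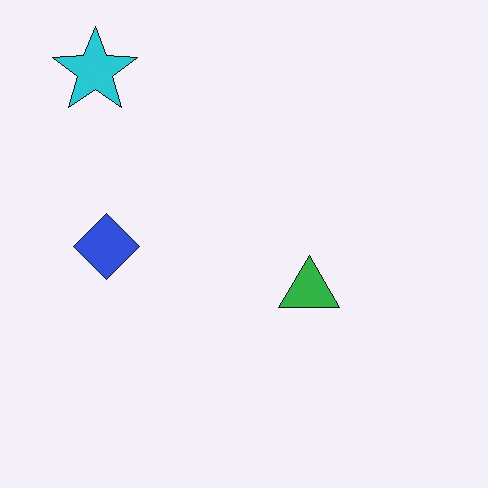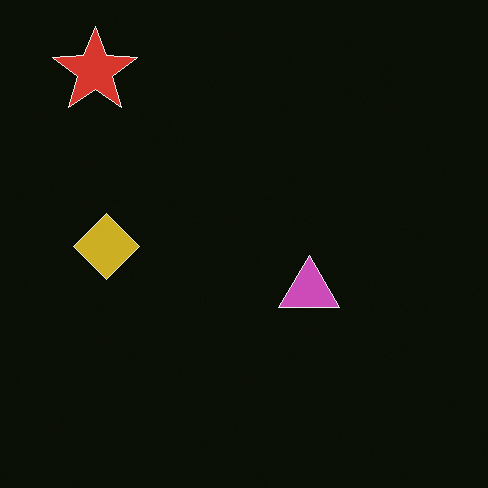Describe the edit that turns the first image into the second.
This is the original image color-inverted (negative).

The light background has become dark and every shape's color is its complement — a photographic negative.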